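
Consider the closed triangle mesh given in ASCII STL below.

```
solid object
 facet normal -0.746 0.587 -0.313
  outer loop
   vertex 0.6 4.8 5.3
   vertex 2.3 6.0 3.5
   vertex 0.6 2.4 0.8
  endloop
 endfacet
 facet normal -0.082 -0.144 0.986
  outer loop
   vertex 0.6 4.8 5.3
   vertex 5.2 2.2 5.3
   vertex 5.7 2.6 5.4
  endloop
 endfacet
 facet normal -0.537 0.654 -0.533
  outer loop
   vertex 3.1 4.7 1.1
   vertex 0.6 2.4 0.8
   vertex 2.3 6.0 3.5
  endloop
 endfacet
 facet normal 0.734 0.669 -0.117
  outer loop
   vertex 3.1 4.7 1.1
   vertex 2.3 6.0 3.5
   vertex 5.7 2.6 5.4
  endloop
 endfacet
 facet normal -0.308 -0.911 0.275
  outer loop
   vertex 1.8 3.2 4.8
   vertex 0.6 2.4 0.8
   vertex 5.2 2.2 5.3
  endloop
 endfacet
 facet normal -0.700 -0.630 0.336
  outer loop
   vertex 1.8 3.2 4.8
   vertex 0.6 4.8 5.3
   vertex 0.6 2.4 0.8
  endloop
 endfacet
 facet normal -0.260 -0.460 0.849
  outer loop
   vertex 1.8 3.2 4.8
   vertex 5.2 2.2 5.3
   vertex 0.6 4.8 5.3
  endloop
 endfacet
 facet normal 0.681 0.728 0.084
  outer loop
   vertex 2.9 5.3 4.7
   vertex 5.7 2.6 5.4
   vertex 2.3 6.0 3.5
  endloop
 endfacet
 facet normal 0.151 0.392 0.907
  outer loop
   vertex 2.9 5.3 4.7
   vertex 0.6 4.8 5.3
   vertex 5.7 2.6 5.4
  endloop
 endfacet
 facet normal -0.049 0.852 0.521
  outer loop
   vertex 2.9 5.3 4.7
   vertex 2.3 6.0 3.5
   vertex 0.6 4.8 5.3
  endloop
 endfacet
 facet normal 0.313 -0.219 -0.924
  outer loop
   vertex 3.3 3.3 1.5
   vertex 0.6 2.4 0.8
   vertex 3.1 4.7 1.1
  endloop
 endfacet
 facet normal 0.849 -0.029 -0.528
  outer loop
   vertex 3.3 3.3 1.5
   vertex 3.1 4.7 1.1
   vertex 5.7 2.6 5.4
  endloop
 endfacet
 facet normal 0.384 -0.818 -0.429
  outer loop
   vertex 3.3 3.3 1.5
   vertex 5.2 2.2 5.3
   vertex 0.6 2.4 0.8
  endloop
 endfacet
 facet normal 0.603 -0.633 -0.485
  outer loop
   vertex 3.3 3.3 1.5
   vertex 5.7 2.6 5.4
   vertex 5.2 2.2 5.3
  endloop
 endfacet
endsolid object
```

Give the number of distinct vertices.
9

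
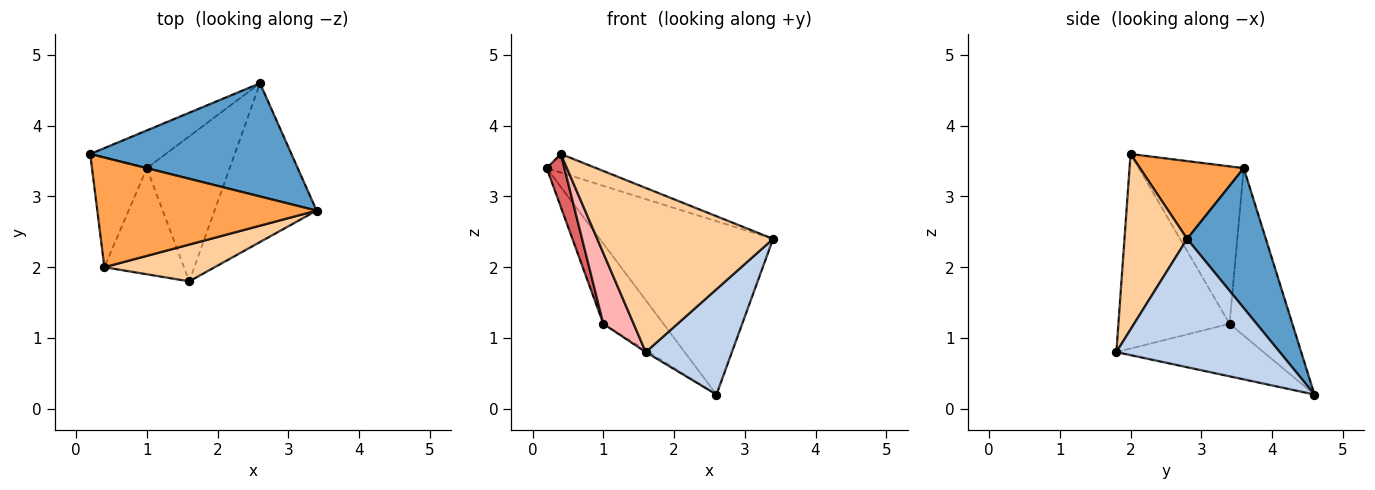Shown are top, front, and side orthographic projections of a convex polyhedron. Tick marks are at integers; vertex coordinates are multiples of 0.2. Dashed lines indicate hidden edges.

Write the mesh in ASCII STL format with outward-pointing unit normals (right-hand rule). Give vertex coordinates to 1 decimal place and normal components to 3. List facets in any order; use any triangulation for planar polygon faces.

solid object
 facet normal 0.355 0.783 0.511
  outer loop
   vertex 2.6 4.6 0.2
   vertex 0.2 3.6 3.4
   vertex 3.4 2.8 2.4
  endloop
 endfacet
 facet normal 0.723 -0.382 -0.575
  outer loop
   vertex 1.6 1.8 0.8
   vertex 2.6 4.6 0.2
   vertex 3.4 2.8 2.4
  endloop
 endfacet
 facet normal 0.330 0.158 0.931
  outer loop
   vertex 0.4 2.0 3.6
   vertex 3.4 2.8 2.4
   vertex 0.2 3.6 3.4
  endloop
 endfacet
 facet normal 0.328 -0.922 0.207
  outer loop
   vertex 0.4 2.0 3.6
   vertex 1.6 1.8 0.8
   vertex 3.4 2.8 2.4
  endloop
 endfacet
 facet normal -0.687 0.658 -0.310
  outer loop
   vertex 1.0 3.4 1.2
   vertex 0.2 3.6 3.4
   vertex 2.6 4.6 0.2
  endloop
 endfacet
 facet normal -0.536 0.010 -0.844
  outer loop
   vertex 1.0 3.4 1.2
   vertex 2.6 4.6 0.2
   vertex 1.6 1.8 0.8
  endloop
 endfacet
 facet normal -0.933 -0.157 -0.325
  outer loop
   vertex 1.0 3.4 1.2
   vertex 0.4 2.0 3.6
   vertex 0.2 3.6 3.4
  endloop
 endfacet
 facet normal -0.897 -0.245 -0.367
  outer loop
   vertex 1.0 3.4 1.2
   vertex 1.6 1.8 0.8
   vertex 0.4 2.0 3.6
  endloop
 endfacet
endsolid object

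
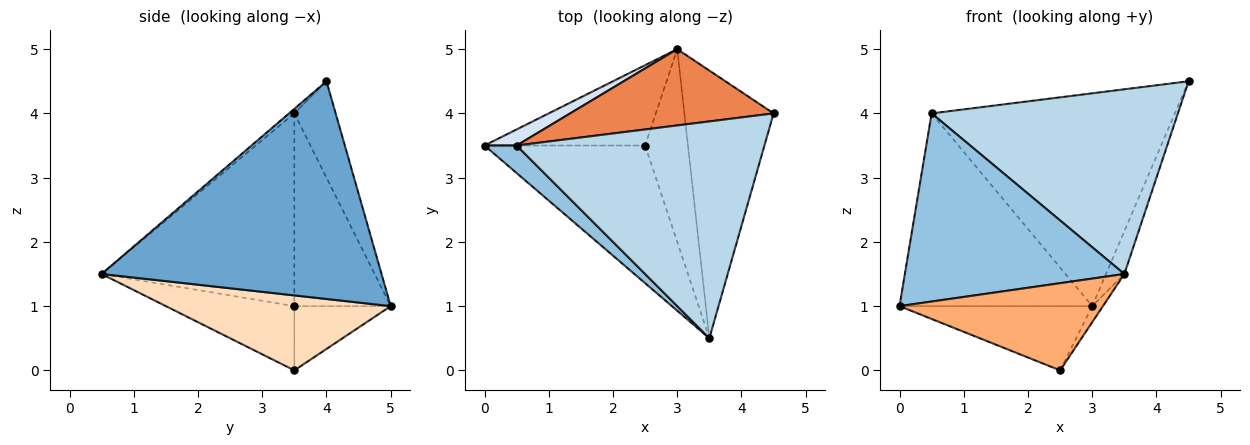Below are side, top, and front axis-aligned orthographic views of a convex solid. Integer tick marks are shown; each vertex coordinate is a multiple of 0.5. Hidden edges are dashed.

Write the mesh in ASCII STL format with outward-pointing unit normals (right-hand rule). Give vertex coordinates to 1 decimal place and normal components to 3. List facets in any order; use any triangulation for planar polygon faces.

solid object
 facet normal 0.924 0.061 -0.379
  outer loop
   vertex 3.0 5.0 1.0
   vertex 4.5 4.0 4.5
   vertex 3.5 0.5 1.5
  endloop
 endfacet
 facet normal -0.656 -0.747 0.109
  outer loop
   vertex 0.5 3.5 4.0
   vertex 0.0 3.5 1.0
   vertex 3.5 0.5 1.5
  endloop
 endfacet
 facet normal -0.014 -0.648 0.761
  outer loop
   vertex 0.5 3.5 4.0
   vertex 3.5 0.5 1.5
   vertex 4.5 4.0 4.5
  endloop
 endfacet
 facet normal -0.446 0.892 0.074
  outer loop
   vertex 0.5 3.5 4.0
   vertex 3.0 5.0 1.0
   vertex 0.0 3.5 1.0
  endloop
 endfacet
 facet normal -0.158 0.930 0.333
  outer loop
   vertex 0.5 3.5 4.0
   vertex 4.5 4.0 4.5
   vertex 3.0 5.0 1.0
  endloop
 endfacet
 facet normal -0.320 -0.507 -0.800
  outer loop
   vertex 2.5 3.5 0.0
   vertex 3.5 0.5 1.5
   vertex 0.0 3.5 1.0
  endloop
 endfacet
 facet normal -0.298 0.596 -0.745
  outer loop
   vertex 2.5 3.5 0.0
   vertex 0.0 3.5 1.0
   vertex 3.0 5.0 1.0
  endloop
 endfacet
 facet normal 0.868 0.041 -0.496
  outer loop
   vertex 2.5 3.5 0.0
   vertex 3.0 5.0 1.0
   vertex 3.5 0.5 1.5
  endloop
 endfacet
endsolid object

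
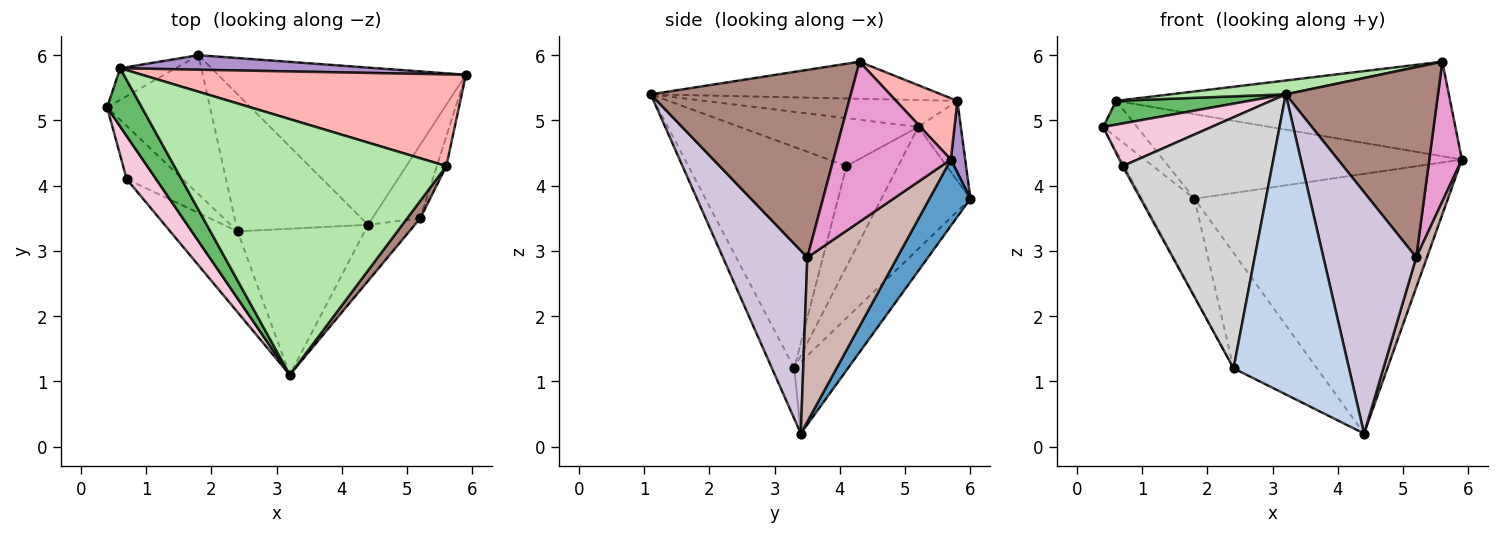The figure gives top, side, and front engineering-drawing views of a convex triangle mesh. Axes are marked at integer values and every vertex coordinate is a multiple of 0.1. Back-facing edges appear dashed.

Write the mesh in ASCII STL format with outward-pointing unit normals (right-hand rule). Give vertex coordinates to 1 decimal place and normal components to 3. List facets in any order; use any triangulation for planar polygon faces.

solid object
 facet normal 0.137 0.847 -0.513
  outer loop
   vertex 1.8 6.0 3.8
   vertex 5.9 5.7 4.4
   vertex 4.4 3.4 0.2
  endloop
 endfacet
 facet normal -0.171 -0.886 -0.431
  outer loop
   vertex 2.4 3.3 1.2
   vertex 4.4 3.4 0.2
   vertex 3.2 1.1 5.4
  endloop
 endfacet
 facet normal -0.697 0.411 -0.588
  outer loop
   vertex 2.4 3.3 1.2
   vertex 0.4 5.2 4.9
   vertex 1.8 6.0 3.8
  endloop
 endfacet
 facet normal -0.383 0.595 -0.706
  outer loop
   vertex 2.4 3.3 1.2
   vertex 1.8 6.0 3.8
   vertex 4.4 3.4 0.2
  endloop
 endfacet
 facet normal -0.584 -0.307 0.752
  outer loop
   vertex 0.6 5.8 5.3
   vertex 0.4 5.2 4.9
   vertex 3.2 1.1 5.4
  endloop
 endfacet
 facet normal -0.135 -0.054 0.989
  outer loop
   vertex 0.6 5.8 5.3
   vertex 3.2 1.1 5.4
   vertex 5.6 4.3 5.9
  endloop
 endfacet
 facet normal -0.688 0.547 -0.477
  outer loop
   vertex 0.6 5.8 5.3
   vertex 1.8 6.0 3.8
   vertex 0.4 5.2 4.9
  endloop
 endfacet
 facet normal 0.131 0.712 0.690
  outer loop
   vertex 0.6 5.8 5.3
   vertex 5.6 4.3 5.9
   vertex 5.9 5.7 4.4
  endloop
 endfacet
 facet normal 0.047 0.984 0.169
  outer loop
   vertex 0.6 5.8 5.3
   vertex 5.9 5.7 4.4
   vertex 1.8 6.0 3.8
  endloop
 endfacet
 facet normal 0.663 -0.729 -0.169
  outer loop
   vertex 5.2 3.5 2.9
   vertex 3.2 1.1 5.4
   vertex 4.4 3.4 0.2
  endloop
 endfacet
 facet normal 0.795 -0.605 0.055
  outer loop
   vertex 5.2 3.5 2.9
   vertex 5.6 4.3 5.9
   vertex 3.2 1.1 5.4
  endloop
 endfacet
 facet normal 0.954 -0.114 -0.278
  outer loop
   vertex 5.2 3.5 2.9
   vertex 4.4 3.4 0.2
   vertex 5.9 5.7 4.4
  endloop
 endfacet
 facet normal 0.962 -0.267 -0.057
  outer loop
   vertex 5.2 3.5 2.9
   vertex 5.9 5.7 4.4
   vertex 5.6 4.3 5.9
  endloop
 endfacet
 facet normal -0.756 -0.460 0.465
  outer loop
   vertex 0.7 4.1 4.3
   vertex 3.2 1.1 5.4
   vertex 0.4 5.2 4.9
  endloop
 endfacet
 facet normal -0.874 0.027 -0.486
  outer loop
   vertex 0.7 4.1 4.3
   vertex 0.4 5.2 4.9
   vertex 2.4 3.3 1.2
  endloop
 endfacet
 facet normal -0.710 -0.671 -0.216
  outer loop
   vertex 0.7 4.1 4.3
   vertex 2.4 3.3 1.2
   vertex 3.2 1.1 5.4
  endloop
 endfacet
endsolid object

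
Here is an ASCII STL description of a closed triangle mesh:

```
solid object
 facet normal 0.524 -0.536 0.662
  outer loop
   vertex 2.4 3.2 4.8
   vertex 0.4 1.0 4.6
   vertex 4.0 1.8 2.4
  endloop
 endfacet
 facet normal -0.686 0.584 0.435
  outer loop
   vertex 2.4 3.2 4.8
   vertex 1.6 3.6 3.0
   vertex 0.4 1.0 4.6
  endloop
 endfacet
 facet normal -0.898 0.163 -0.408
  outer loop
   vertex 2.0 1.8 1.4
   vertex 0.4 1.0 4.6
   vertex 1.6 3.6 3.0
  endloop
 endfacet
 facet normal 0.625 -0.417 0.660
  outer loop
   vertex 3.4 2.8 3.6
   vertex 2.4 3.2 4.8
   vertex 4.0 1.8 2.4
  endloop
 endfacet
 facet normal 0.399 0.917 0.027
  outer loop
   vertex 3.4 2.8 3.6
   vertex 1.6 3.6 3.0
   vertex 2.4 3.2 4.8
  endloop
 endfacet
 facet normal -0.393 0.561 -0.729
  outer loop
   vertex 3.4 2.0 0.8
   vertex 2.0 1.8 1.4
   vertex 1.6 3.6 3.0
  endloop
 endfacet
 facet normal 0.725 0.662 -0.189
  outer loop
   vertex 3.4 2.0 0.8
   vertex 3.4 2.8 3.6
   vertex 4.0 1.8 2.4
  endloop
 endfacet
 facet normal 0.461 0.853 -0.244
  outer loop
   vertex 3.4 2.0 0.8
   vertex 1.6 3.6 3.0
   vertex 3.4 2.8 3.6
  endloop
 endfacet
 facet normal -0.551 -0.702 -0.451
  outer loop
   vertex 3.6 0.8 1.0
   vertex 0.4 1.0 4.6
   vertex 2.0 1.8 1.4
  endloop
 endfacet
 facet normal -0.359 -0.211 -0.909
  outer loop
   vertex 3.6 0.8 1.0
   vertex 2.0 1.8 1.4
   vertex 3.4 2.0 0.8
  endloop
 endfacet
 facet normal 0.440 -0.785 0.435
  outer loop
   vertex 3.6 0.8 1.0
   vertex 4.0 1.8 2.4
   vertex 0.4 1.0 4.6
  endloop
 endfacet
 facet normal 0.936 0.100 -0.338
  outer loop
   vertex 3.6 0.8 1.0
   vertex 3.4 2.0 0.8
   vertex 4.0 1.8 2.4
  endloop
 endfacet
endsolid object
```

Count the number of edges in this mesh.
18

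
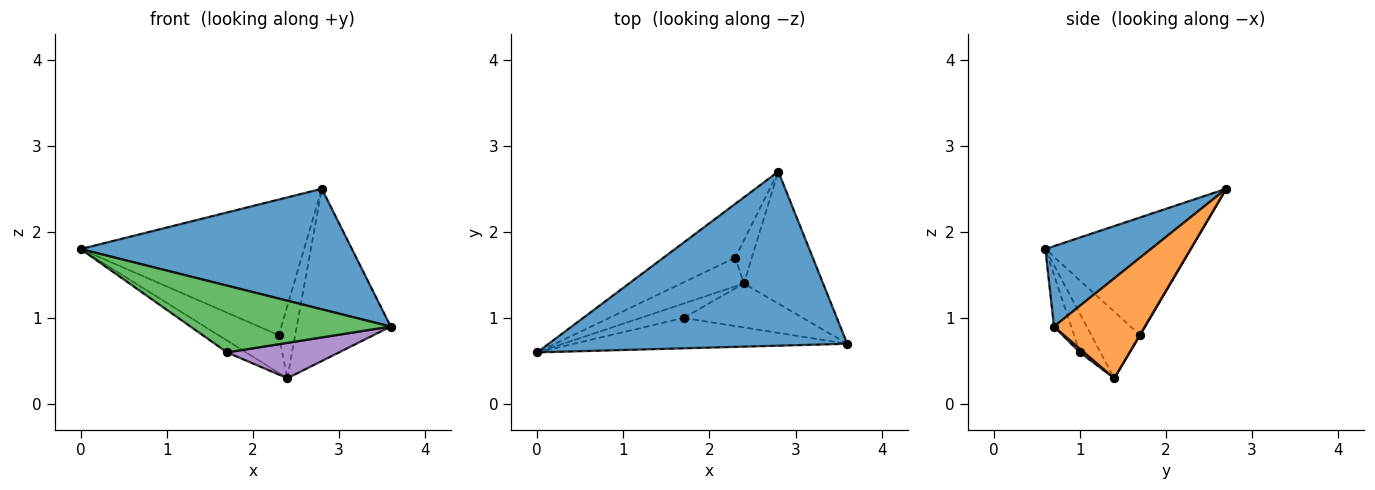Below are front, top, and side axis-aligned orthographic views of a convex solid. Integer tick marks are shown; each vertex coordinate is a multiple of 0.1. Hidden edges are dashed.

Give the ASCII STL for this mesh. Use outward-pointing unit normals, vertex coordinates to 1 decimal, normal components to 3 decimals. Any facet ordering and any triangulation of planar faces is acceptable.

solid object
 facet normal 0.216 -0.556 0.803
  outer loop
   vertex 2.8 2.7 2.5
   vertex 0.0 0.6 1.8
   vertex 3.6 0.7 0.9
  endloop
 endfacet
 facet normal 0.609 0.630 -0.483
  outer loop
   vertex 2.4 1.4 0.3
   vertex 2.8 2.7 2.5
   vertex 3.6 0.7 0.9
  endloop
 endfacet
 facet normal -0.078 -0.907 -0.413
  outer loop
   vertex 1.7 1.0 0.6
   vertex 3.6 0.7 0.9
   vertex 0.0 0.6 1.8
  endloop
 endfacet
 facet normal -0.570 0.523 -0.634
  outer loop
   vertex 1.7 1.0 0.6
   vertex 0.0 0.6 1.8
   vertex 2.4 1.4 0.3
  endloop
 endfacet
 facet normal 0.024 -0.626 -0.779
  outer loop
   vertex 1.7 1.0 0.6
   vertex 2.4 1.4 0.3
   vertex 3.6 0.7 0.9
  endloop
 endfacet
 facet normal -0.518 0.795 -0.316
  outer loop
   vertex 2.3 1.7 0.8
   vertex 0.0 0.6 1.8
   vertex 2.8 2.7 2.5
  endloop
 endfacet
 facet normal -0.541 0.669 -0.510
  outer loop
   vertex 2.3 1.7 0.8
   vertex 2.4 1.4 0.3
   vertex 0.0 0.6 1.8
  endloop
 endfacet
 facet normal 0.020 0.859 -0.511
  outer loop
   vertex 2.3 1.7 0.8
   vertex 2.8 2.7 2.5
   vertex 2.4 1.4 0.3
  endloop
 endfacet
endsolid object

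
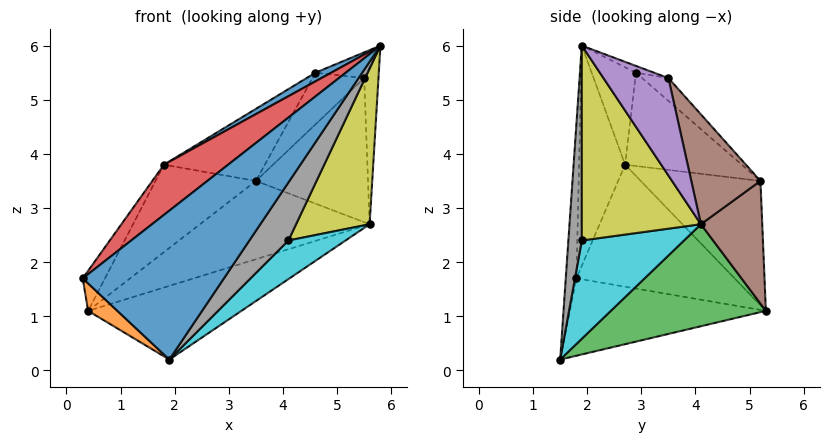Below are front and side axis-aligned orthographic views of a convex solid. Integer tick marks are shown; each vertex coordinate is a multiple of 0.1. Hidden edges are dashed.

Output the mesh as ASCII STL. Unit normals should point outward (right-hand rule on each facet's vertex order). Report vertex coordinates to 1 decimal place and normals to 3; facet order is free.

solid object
 facet normal -0.075 -0.990 0.118
  outer loop
   vertex 1.9 1.5 0.2
   vertex 5.8 1.9 6.0
   vertex 0.3 1.8 1.7
  endloop
 endfacet
 facet normal -0.691 -0.103 -0.716
  outer loop
   vertex 1.9 1.5 0.2
   vertex 0.3 1.8 1.7
   vertex 0.4 5.3 1.1
  endloop
 endfacet
 facet normal 0.348 0.344 -0.872
  outer loop
   vertex 5.6 4.1 2.7
   vertex 1.9 1.5 0.2
   vertex 0.4 5.3 1.1
  endloop
 endfacet
 facet normal -0.463 -0.645 0.607
  outer loop
   vertex 1.8 2.7 3.8
   vertex 0.3 1.8 1.7
   vertex 5.8 1.9 6.0
  endloop
 endfacet
 facet normal -0.831 0.117 0.544
  outer loop
   vertex 1.8 2.7 3.8
   vertex 0.4 5.3 1.1
   vertex 0.3 1.8 1.7
  endloop
 endfacet
 facet normal 0.316 0.873 -0.372
  outer loop
   vertex 3.5 5.2 3.5
   vertex 5.6 4.1 2.7
   vertex 0.4 5.3 1.1
  endloop
 endfacet
 facet normal -0.537 0.451 0.713
  outer loop
   vertex 3.5 5.2 3.5
   vertex 0.4 5.3 1.1
   vertex 1.8 2.7 3.8
  endloop
 endfacet
 facet normal 0.322 -0.934 -0.152
  outer loop
   vertex 4.1 1.9 2.4
   vertex 5.8 1.9 6.0
   vertex 1.9 1.5 0.2
  endloop
 endfacet
 facet normal 0.790 -0.487 -0.373
  outer loop
   vertex 4.1 1.9 2.4
   vertex 5.6 4.1 2.7
   vertex 5.8 1.9 6.0
  endloop
 endfacet
 facet normal 0.687 -0.384 -0.617
  outer loop
   vertex 4.1 1.9 2.4
   vertex 1.9 1.5 0.2
   vertex 5.6 4.1 2.7
  endloop
 endfacet
 facet normal -0.501 -0.178 0.847
  outer loop
   vertex 4.6 2.9 5.5
   vertex 1.8 2.7 3.8
   vertex 5.8 1.9 6.0
  endloop
 endfacet
 facet normal -0.492 0.426 0.760
  outer loop
   vertex 4.6 2.9 5.5
   vertex 3.5 5.2 3.5
   vertex 1.8 2.7 3.8
  endloop
 endfacet
 facet normal -0.116 0.330 0.937
  outer loop
   vertex 5.5 3.5 5.4
   vertex 4.6 2.9 5.5
   vertex 5.8 1.9 6.0
  endloop
 endfacet
 facet normal -0.280 0.550 0.787
  outer loop
   vertex 5.5 3.5 5.4
   vertex 3.5 5.2 3.5
   vertex 4.6 2.9 5.5
  endloop
 endfacet
 facet normal 0.973 0.214 0.084
  outer loop
   vertex 5.5 3.5 5.4
   vertex 5.8 1.9 6.0
   vertex 5.6 4.1 2.7
  endloop
 endfacet
 facet normal 0.514 0.833 0.204
  outer loop
   vertex 5.5 3.5 5.4
   vertex 5.6 4.1 2.7
   vertex 3.5 5.2 3.5
  endloop
 endfacet
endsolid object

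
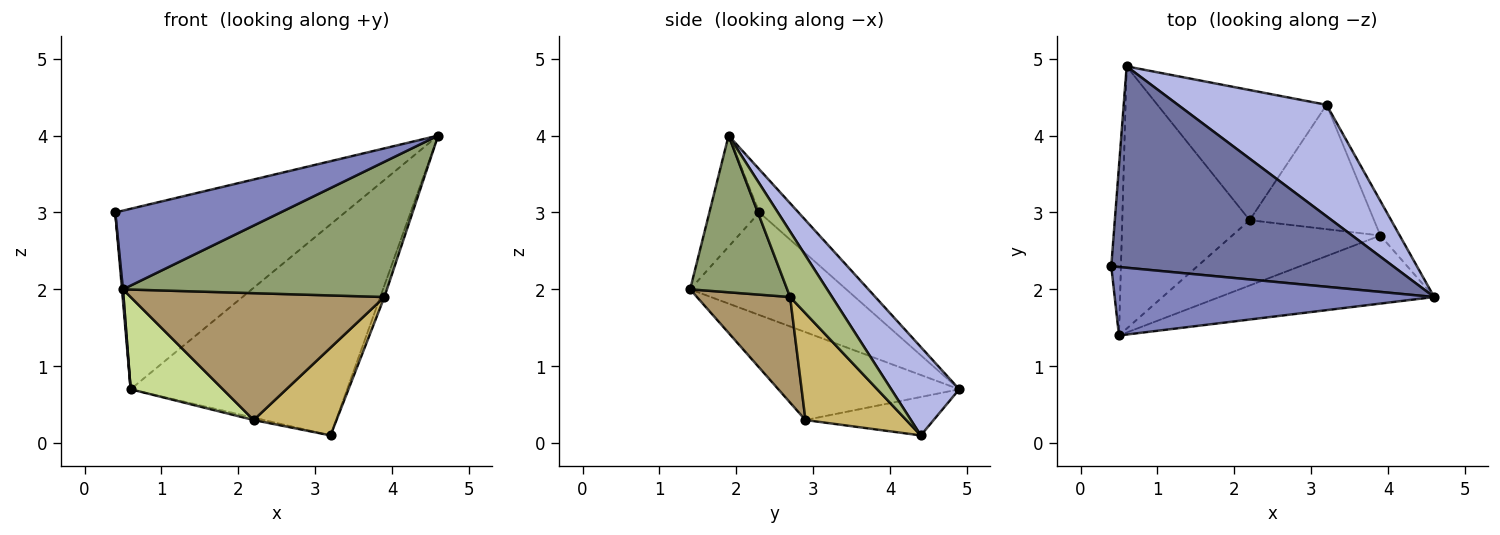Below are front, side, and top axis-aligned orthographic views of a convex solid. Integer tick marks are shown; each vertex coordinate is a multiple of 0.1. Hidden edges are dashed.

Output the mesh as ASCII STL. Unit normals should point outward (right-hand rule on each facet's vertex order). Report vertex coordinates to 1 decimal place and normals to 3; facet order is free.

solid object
 facet normal -0.113 0.663 0.740
  outer loop
   vertex 0.6 4.9 0.7
   vertex 0.4 2.3 3.0
   vertex 4.6 1.9 4.0
  endloop
 endfacet
 facet normal -0.222 -0.736 0.640
  outer loop
   vertex 0.5 1.4 2.0
   vertex 4.6 1.9 4.0
   vertex 0.4 2.3 3.0
  endloop
 endfacet
 facet normal -0.996 -0.006 -0.094
  outer loop
   vertex 0.5 1.4 2.0
   vertex 0.4 2.3 3.0
   vertex 0.6 4.9 0.7
  endloop
 endfacet
 facet normal 0.268 0.852 0.450
  outer loop
   vertex 3.2 4.4 0.1
   vertex 0.6 4.9 0.7
   vertex 4.6 1.9 4.0
  endloop
 endfacet
 facet normal 0.312 -0.849 -0.427
  outer loop
   vertex 3.9 2.7 1.9
   vertex 4.6 1.9 4.0
   vertex 0.5 1.4 2.0
  endloop
 endfacet
 facet normal 0.955 0.094 -0.282
  outer loop
   vertex 3.9 2.7 1.9
   vertex 3.2 4.4 0.1
   vertex 4.6 1.9 4.0
  endloop
 endfacet
 facet normal -0.545 -0.278 -0.791
  outer loop
   vertex 2.2 2.9 0.3
   vertex 0.5 1.4 2.0
   vertex 0.6 4.9 0.7
  endloop
 endfacet
 facet normal -0.222 0.018 -0.975
  outer loop
   vertex 2.2 2.9 0.3
   vertex 0.6 4.9 0.7
   vertex 3.2 4.4 0.1
  endloop
 endfacet
 facet normal 0.310 -0.845 -0.435
  outer loop
   vertex 2.2 2.9 0.3
   vertex 3.9 2.7 1.9
   vertex 0.5 1.4 2.0
  endloop
 endfacet
 facet normal 0.574 -0.472 -0.669
  outer loop
   vertex 2.2 2.9 0.3
   vertex 3.2 4.4 0.1
   vertex 3.9 2.7 1.9
  endloop
 endfacet
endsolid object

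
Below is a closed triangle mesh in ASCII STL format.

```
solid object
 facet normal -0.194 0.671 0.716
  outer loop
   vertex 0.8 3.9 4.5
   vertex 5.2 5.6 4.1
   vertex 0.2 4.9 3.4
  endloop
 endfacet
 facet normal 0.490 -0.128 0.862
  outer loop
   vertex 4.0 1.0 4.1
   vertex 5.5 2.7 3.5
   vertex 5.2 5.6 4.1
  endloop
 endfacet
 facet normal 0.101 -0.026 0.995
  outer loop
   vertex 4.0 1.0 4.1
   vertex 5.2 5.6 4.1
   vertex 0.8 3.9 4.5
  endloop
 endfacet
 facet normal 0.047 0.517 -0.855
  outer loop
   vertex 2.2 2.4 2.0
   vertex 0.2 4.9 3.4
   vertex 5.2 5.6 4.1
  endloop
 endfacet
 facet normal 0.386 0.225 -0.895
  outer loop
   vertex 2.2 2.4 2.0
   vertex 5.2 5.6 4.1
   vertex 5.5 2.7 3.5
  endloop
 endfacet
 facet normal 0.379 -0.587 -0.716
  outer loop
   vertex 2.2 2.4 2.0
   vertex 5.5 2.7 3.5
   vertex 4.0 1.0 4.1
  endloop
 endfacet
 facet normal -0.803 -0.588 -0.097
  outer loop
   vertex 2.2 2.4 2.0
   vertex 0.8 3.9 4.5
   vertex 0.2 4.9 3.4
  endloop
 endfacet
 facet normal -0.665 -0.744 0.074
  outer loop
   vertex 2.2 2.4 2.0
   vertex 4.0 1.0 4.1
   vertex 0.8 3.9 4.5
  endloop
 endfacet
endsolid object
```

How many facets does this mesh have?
8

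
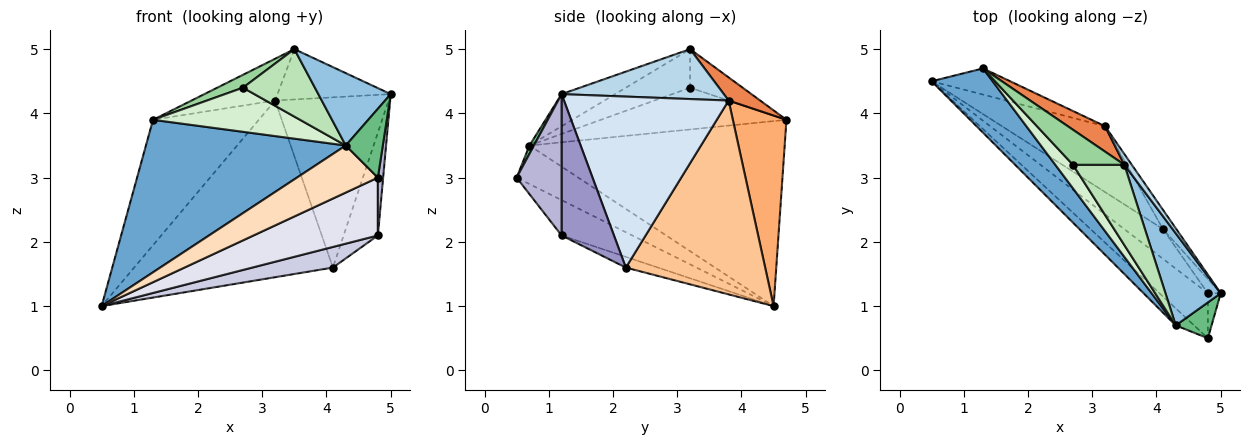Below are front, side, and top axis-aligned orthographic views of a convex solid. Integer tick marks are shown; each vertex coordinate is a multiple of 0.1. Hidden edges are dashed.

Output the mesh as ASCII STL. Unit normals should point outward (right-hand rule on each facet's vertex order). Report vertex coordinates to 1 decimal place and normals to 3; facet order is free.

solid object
 facet normal -0.762 -0.597 0.251
  outer loop
   vertex 4.3 0.7 3.5
   vertex 1.3 4.7 3.9
   vertex 0.5 4.5 1.0
  endloop
 endfacet
 facet normal -0.416 -0.562 0.715
  outer loop
   vertex 4.3 0.7 3.5
   vertex 5.0 1.2 4.3
   vertex 3.5 3.2 5.0
  endloop
 endfacet
 facet normal 0.814 0.568 0.121
  outer loop
   vertex 3.2 3.8 4.2
   vertex 3.5 3.2 5.0
   vertex 5.0 1.2 4.3
  endloop
 endfacet
 facet normal 0.822 0.566 -0.064
  outer loop
   vertex 3.2 3.8 4.2
   vertex 5.0 1.2 4.3
   vertex 4.1 2.2 1.6
  endloop
 endfacet
 facet normal 0.307 0.813 0.495
  outer loop
   vertex 3.2 3.8 4.2
   vertex 1.3 4.7 3.9
   vertex 3.5 3.2 5.0
  endloop
 endfacet
 facet normal 0.444 0.877 -0.183
  outer loop
   vertex 3.2 3.8 4.2
   vertex 0.5 4.5 1.0
   vertex 1.3 4.7 3.9
  endloop
 endfacet
 facet normal 0.549 0.783 -0.292
  outer loop
   vertex 3.2 3.8 4.2
   vertex 4.1 2.2 1.6
   vertex 0.5 4.5 1.0
  endloop
 endfacet
 facet normal -0.582 -0.764 -0.277
  outer loop
   vertex 4.8 0.5 3.0
   vertex 4.3 0.7 3.5
   vertex 0.5 4.5 1.0
  endloop
 endfacet
 facet normal 0.106 -0.882 0.459
  outer loop
   vertex 4.8 0.5 3.0
   vertex 5.0 1.2 4.3
   vertex 4.3 0.7 3.5
  endloop
 endfacet
 facet normal -0.576 -0.281 0.768
  outer loop
   vertex 2.7 3.2 4.4
   vertex 3.5 3.2 5.0
   vertex 1.3 4.7 3.9
  endloop
 endfacet
 facet normal -0.498 -0.558 0.664
  outer loop
   vertex 2.7 3.2 4.4
   vertex 4.3 0.7 3.5
   vertex 3.5 3.2 5.0
  endloop
 endfacet
 facet normal -0.744 -0.589 0.315
  outer loop
   vertex 2.7 3.2 4.4
   vertex 1.3 4.7 3.9
   vertex 4.3 0.7 3.5
  endloop
 endfacet
 facet normal 0.834 0.546 -0.076
  outer loop
   vertex 4.8 1.2 2.1
   vertex 4.1 2.2 1.6
   vertex 5.0 1.2 4.3
  endloop
 endfacet
 facet normal 0.989 -0.116 -0.090
  outer loop
   vertex 4.8 1.2 2.1
   vertex 5.0 1.2 4.3
   vertex 4.8 0.5 3.0
  endloop
 endfacet
 facet normal -0.221 -0.556 -0.801
  outer loop
   vertex 4.8 1.2 2.1
   vertex 0.5 4.5 1.0
   vertex 4.1 2.2 1.6
  endloop
 endfacet
 facet normal -0.409 -0.720 -0.560
  outer loop
   vertex 4.8 1.2 2.1
   vertex 4.8 0.5 3.0
   vertex 0.5 4.5 1.0
  endloop
 endfacet
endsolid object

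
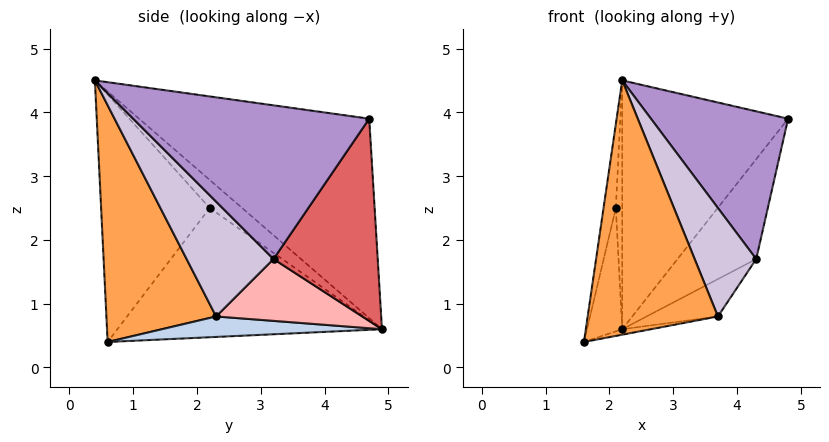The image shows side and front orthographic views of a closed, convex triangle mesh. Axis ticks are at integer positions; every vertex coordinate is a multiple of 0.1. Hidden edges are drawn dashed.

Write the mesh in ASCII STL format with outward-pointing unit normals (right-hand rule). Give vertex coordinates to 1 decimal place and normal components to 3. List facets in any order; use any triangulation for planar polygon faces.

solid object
 facet normal -0.673 0.485 0.559
  outer loop
   vertex 2.2 0.4 4.5
   vertex 4.8 4.7 3.9
   vertex 2.2 4.9 0.6
  endloop
 endfacet
 facet normal 0.170 0.022 -0.985
  outer loop
   vertex 3.7 2.3 0.8
   vertex 1.6 0.6 0.4
   vertex 2.2 4.9 0.6
  endloop
 endfacet
 facet normal 0.639 -0.758 -0.130
  outer loop
   vertex 3.7 2.3 0.8
   vertex 2.2 0.4 4.5
   vertex 1.6 0.6 0.4
  endloop
 endfacet
 facet normal -0.982 0.131 0.134
  outer loop
   vertex 2.1 2.2 2.5
   vertex 2.2 4.9 0.6
   vertex 1.6 0.6 0.4
  endloop
 endfacet
 facet normal -0.983 0.111 0.149
  outer loop
   vertex 2.1 2.2 2.5
   vertex 1.6 0.6 0.4
   vertex 2.2 0.4 4.5
  endloop
 endfacet
 facet normal -0.958 0.189 0.218
  outer loop
   vertex 2.1 2.2 2.5
   vertex 2.2 0.4 4.5
   vertex 2.2 4.9 0.6
  endloop
 endfacet
 facet normal 0.687 0.518 -0.510
  outer loop
   vertex 4.3 3.2 1.7
   vertex 2.2 4.9 0.6
   vertex 4.8 4.7 3.9
  endloop
 endfacet
 facet normal 0.624 0.304 -0.720
  outer loop
   vertex 4.3 3.2 1.7
   vertex 3.7 2.3 0.8
   vertex 2.2 4.9 0.6
  endloop
 endfacet
 facet normal 0.856 -0.497 0.145
  outer loop
   vertex 4.3 3.2 1.7
   vertex 4.8 4.7 3.9
   vertex 2.2 0.4 4.5
  endloop
 endfacet
 facet normal 0.816 -0.578 0.034
  outer loop
   vertex 4.3 3.2 1.7
   vertex 2.2 0.4 4.5
   vertex 3.7 2.3 0.8
  endloop
 endfacet
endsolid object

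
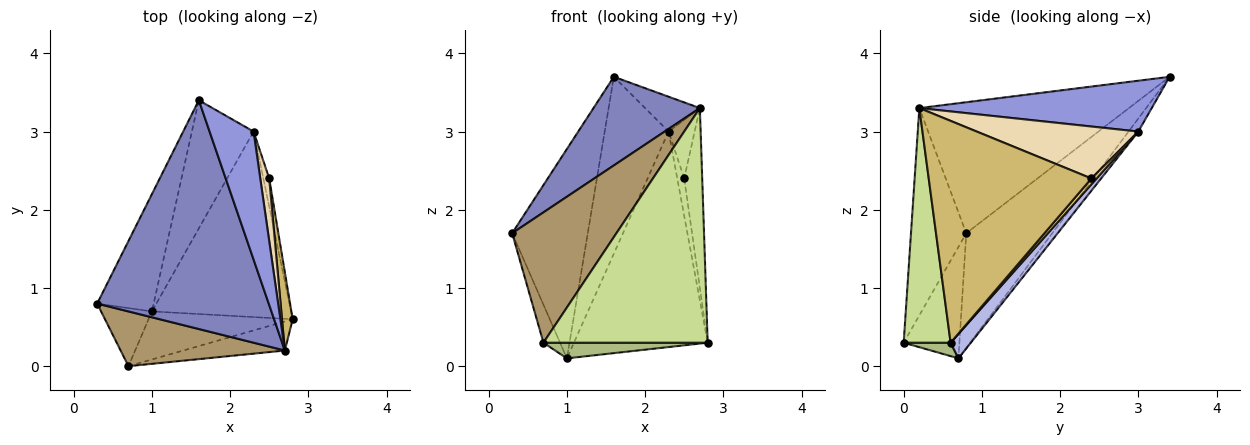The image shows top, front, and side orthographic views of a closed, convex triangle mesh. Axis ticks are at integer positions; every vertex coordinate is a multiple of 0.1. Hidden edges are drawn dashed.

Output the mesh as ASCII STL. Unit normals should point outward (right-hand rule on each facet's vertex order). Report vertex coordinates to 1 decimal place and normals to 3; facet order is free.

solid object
 facet normal -0.705 0.619 -0.347
  outer loop
   vertex 1.0 0.7 0.1
   vertex 0.3 0.8 1.7
   vertex 1.6 3.4 3.7
  endloop
 endfacet
 facet normal -0.580 -0.294 0.760
  outer loop
   vertex 2.7 0.2 3.3
   vertex 1.6 3.4 3.7
   vertex 0.3 0.8 1.7
  endloop
 endfacet
 facet normal 0.744 0.175 0.644
  outer loop
   vertex 2.3 3.0 3.0
   vertex 1.6 3.4 3.7
   vertex 2.7 0.2 3.3
  endloop
 endfacet
 facet normal 0.114 0.753 -0.648
  outer loop
   vertex 2.3 3.0 3.0
   vertex 2.8 0.6 0.3
   vertex 1.0 0.7 0.1
  endloop
 endfacet
 facet normal -0.123 0.804 -0.582
  outer loop
   vertex 2.3 3.0 3.0
   vertex 1.0 0.7 0.1
   vertex 1.6 3.4 3.7
  endloop
 endfacet
 facet normal 0.088 -0.308 -0.947
  outer loop
   vertex 0.7 0.0 0.3
   vertex 1.0 0.7 0.1
   vertex 2.8 0.6 0.3
  endloop
 endfacet
 facet normal 0.273 -0.955 -0.118
  outer loop
   vertex 0.7 0.0 0.3
   vertex 2.8 0.6 0.3
   vertex 2.7 0.2 3.3
  endloop
 endfacet
 facet normal -0.878 0.262 -0.401
  outer loop
   vertex 0.7 0.0 0.3
   vertex 0.3 0.8 1.7
   vertex 1.0 0.7 0.1
  endloop
 endfacet
 facet normal -0.439 -0.828 0.348
  outer loop
   vertex 0.7 0.0 0.3
   vertex 2.7 0.2 3.3
   vertex 0.3 0.8 1.7
  endloop
 endfacet
 facet normal 0.993 0.110 0.048
  outer loop
   vertex 2.5 2.4 2.4
   vertex 2.7 0.2 3.3
   vertex 2.8 0.6 0.3
  endloop
 endfacet
 facet normal 0.514 0.686 -0.514
  outer loop
   vertex 2.5 2.4 2.4
   vertex 2.8 0.6 0.3
   vertex 2.3 3.0 3.0
  endloop
 endfacet
 facet normal 0.973 0.157 0.167
  outer loop
   vertex 2.5 2.4 2.4
   vertex 2.3 3.0 3.0
   vertex 2.7 0.2 3.3
  endloop
 endfacet
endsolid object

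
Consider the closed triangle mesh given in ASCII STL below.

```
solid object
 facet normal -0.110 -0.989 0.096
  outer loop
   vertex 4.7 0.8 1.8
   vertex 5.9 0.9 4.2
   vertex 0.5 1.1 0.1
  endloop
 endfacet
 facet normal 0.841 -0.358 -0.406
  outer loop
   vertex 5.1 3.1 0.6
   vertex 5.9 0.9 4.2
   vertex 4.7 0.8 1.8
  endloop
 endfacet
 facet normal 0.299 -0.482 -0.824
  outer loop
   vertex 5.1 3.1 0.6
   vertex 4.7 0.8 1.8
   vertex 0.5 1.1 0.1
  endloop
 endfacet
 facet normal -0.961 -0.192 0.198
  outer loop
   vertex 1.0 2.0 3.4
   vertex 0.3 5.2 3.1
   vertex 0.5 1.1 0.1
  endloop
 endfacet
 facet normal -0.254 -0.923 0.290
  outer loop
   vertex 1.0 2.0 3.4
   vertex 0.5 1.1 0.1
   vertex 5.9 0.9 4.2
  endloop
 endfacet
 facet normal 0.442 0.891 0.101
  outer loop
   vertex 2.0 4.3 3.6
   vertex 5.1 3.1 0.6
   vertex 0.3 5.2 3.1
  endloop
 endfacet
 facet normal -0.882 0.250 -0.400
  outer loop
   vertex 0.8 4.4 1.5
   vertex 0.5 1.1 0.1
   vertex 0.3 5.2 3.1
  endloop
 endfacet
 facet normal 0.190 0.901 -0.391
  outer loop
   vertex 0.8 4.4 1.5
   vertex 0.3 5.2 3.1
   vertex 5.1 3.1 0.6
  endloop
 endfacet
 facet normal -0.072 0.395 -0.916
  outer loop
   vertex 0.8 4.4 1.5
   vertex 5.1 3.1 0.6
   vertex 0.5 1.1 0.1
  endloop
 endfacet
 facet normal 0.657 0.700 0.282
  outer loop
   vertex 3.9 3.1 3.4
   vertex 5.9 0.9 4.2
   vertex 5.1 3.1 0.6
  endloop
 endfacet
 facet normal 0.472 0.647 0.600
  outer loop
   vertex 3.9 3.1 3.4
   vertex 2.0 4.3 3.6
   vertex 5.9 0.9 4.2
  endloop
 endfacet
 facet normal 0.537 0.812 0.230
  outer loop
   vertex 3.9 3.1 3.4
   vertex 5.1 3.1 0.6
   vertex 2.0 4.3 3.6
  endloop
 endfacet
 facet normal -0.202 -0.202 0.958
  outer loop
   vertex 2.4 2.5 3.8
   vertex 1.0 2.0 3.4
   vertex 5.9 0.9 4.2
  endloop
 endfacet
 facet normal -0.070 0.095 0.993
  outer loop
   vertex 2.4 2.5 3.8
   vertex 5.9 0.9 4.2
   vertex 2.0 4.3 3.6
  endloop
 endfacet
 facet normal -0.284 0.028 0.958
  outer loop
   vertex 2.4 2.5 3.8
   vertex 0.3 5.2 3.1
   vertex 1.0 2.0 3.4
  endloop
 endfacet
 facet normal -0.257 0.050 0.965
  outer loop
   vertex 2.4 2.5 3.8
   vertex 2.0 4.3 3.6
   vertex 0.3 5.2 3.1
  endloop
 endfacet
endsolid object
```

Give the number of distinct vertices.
10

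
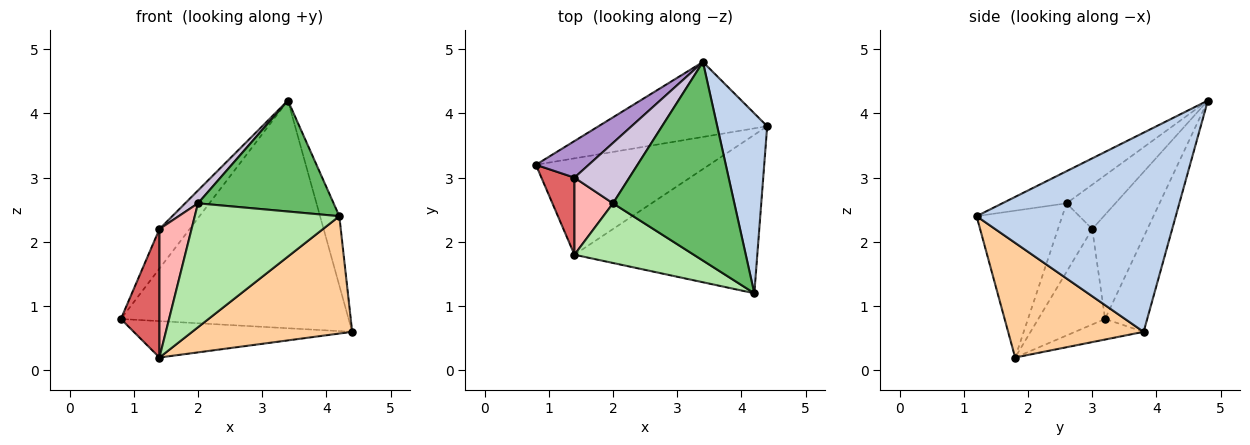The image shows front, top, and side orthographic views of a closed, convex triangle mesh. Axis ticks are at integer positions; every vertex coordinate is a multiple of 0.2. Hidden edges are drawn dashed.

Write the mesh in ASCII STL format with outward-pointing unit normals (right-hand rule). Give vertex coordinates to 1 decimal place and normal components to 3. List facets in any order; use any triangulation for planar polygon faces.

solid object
 facet normal -0.173 0.936 -0.308
  outer loop
   vertex 3.4 4.8 4.2
   vertex 4.4 3.8 0.6
   vertex 0.8 3.2 0.8
  endloop
 endfacet
 facet normal 0.966 0.093 0.242
  outer loop
   vertex 3.4 4.8 4.2
   vertex 4.2 1.2 2.4
   vertex 4.4 3.8 0.6
  endloop
 endfacet
 facet normal -0.110 0.351 -0.930
  outer loop
   vertex 1.4 1.8 0.2
   vertex 0.8 3.2 0.8
   vertex 4.4 3.8 0.6
  endloop
 endfacet
 facet normal 0.450 -0.531 -0.718
  outer loop
   vertex 1.4 1.8 0.2
   vertex 4.4 3.8 0.6
   vertex 4.2 1.2 2.4
  endloop
 endfacet
 facet normal -0.225 -0.475 0.851
  outer loop
   vertex 2.0 2.6 2.6
   vertex 4.2 1.2 2.4
   vertex 3.4 4.8 4.2
  endloop
 endfacet
 facet normal -0.471 -0.795 0.383
  outer loop
   vertex 2.0 2.6 2.6
   vertex 1.4 1.8 0.2
   vertex 4.2 1.2 2.4
  endloop
 endfacet
 facet normal -0.830 -0.479 0.287
  outer loop
   vertex 1.4 3.0 2.2
   vertex 0.8 3.2 0.8
   vertex 1.4 1.8 0.2
  endloop
 endfacet
 facet normal -0.675 -0.633 0.380
  outer loop
   vertex 1.4 3.0 2.2
   vertex 1.4 1.8 0.2
   vertex 2.0 2.6 2.6
  endloop
 endfacet
 facet normal -0.801 0.439 0.406
  outer loop
   vertex 1.4 3.0 2.2
   vertex 3.4 4.8 4.2
   vertex 0.8 3.2 0.8
  endloop
 endfacet
 facet normal -0.620 -0.163 0.767
  outer loop
   vertex 1.4 3.0 2.2
   vertex 2.0 2.6 2.6
   vertex 3.4 4.8 4.2
  endloop
 endfacet
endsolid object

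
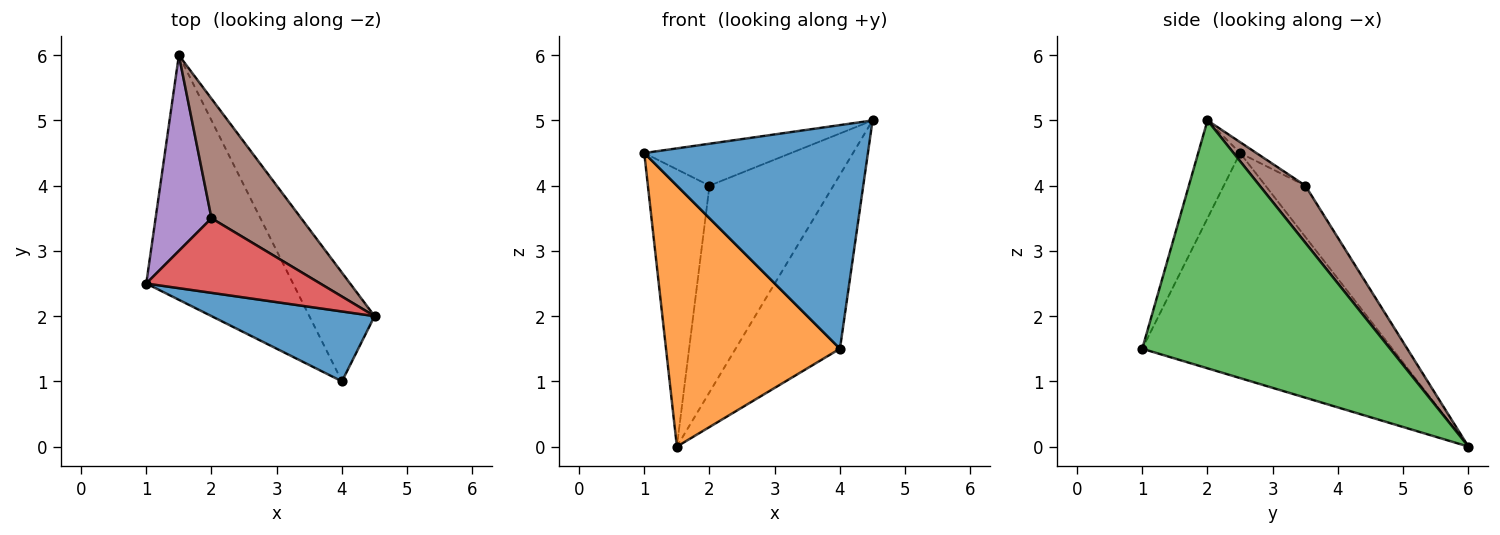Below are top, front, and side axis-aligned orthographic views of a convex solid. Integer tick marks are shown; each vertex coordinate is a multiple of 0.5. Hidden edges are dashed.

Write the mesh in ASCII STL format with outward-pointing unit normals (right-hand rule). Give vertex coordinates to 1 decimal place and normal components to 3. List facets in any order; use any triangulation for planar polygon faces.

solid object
 facet normal -0.176 -0.940 0.294
  outer loop
   vertex 4.0 1.0 1.5
   vertex 4.5 2.0 5.0
   vertex 1.0 2.5 4.5
  endloop
 endfacet
 facet normal -0.724 -0.503 -0.472
  outer loop
   vertex 4.0 1.0 1.5
   vertex 1.0 2.5 4.5
   vertex 1.5 6.0 0.0
  endloop
 endfacet
 facet normal 0.896 0.377 -0.236
  outer loop
   vertex 4.0 1.0 1.5
   vertex 1.5 6.0 0.0
   vertex 4.5 2.0 5.0
  endloop
 endfacet
 facet normal -0.054 0.490 0.870
  outer loop
   vertex 2.0 3.5 4.0
   vertex 1.0 2.5 4.5
   vertex 4.5 2.0 5.0
  endloop
 endfacet
 facet normal -0.467 0.722 0.510
  outer loop
   vertex 2.0 3.5 4.0
   vertex 1.5 6.0 0.0
   vertex 1.0 2.5 4.5
  endloop
 endfacet
 facet normal 0.304 0.825 0.477
  outer loop
   vertex 2.0 3.5 4.0
   vertex 4.5 2.0 5.0
   vertex 1.5 6.0 0.0
  endloop
 endfacet
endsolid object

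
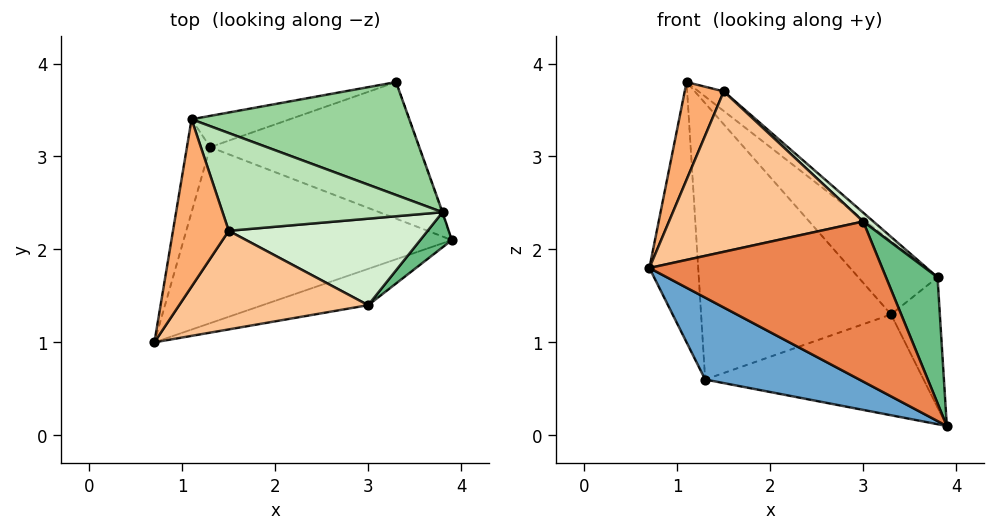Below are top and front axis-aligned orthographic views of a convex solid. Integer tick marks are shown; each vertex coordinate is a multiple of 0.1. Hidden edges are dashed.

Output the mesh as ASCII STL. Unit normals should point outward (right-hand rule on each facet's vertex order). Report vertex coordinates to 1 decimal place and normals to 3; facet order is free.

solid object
 facet normal -0.319 -0.400 -0.859
  outer loop
   vertex 1.3 3.1 0.6
   vertex 3.9 2.1 0.1
   vertex 0.7 1.0 1.8
  endloop
 endfacet
 facet normal 0.074 0.592 -0.802
  outer loop
   vertex 1.3 3.1 0.6
   vertex 3.3 3.8 1.3
   vertex 3.9 2.1 0.1
  endloop
 endfacet
 facet normal -0.970 0.230 -0.082
  outer loop
   vertex 1.3 3.1 0.6
   vertex 0.7 1.0 1.8
   vertex 1.1 3.4 3.8
  endloop
 endfacet
 facet normal -0.295 0.950 -0.107
  outer loop
   vertex 1.3 3.1 0.6
   vertex 1.1 3.4 3.8
   vertex 3.3 3.8 1.3
  endloop
 endfacet
 facet normal 0.213 -0.953 -0.216
  outer loop
   vertex 3.0 1.4 2.3
   vertex 0.7 1.0 1.8
   vertex 3.9 2.1 0.1
  endloop
 endfacet
 facet normal -0.792 -0.308 0.528
  outer loop
   vertex 1.5 2.2 3.7
   vertex 1.1 3.4 3.8
   vertex 0.7 1.0 1.8
  endloop
 endfacet
 facet normal 0.034 -0.851 0.523
  outer loop
   vertex 1.5 2.2 3.7
   vertex 0.7 1.0 1.8
   vertex 3.0 1.4 2.3
  endloop
 endfacet
 facet normal 0.942 0.335 -0.004
  outer loop
   vertex 3.8 2.4 1.7
   vertex 3.9 2.1 0.1
   vertex 3.3 3.8 1.3
  endloop
 endfacet
 facet normal 0.815 -0.558 0.156
  outer loop
   vertex 3.8 2.4 1.7
   vertex 3.0 1.4 2.3
   vertex 3.9 2.1 0.1
  endloop
 endfacet
 facet normal 0.649 0.414 0.638
  outer loop
   vertex 3.8 2.4 1.7
   vertex 3.3 3.8 1.3
   vertex 1.1 3.4 3.8
  endloop
 endfacet
 facet normal 0.641 0.151 0.752
  outer loop
   vertex 3.8 2.4 1.7
   vertex 1.1 3.4 3.8
   vertex 1.5 2.2 3.7
  endloop
 endfacet
 facet normal 0.658 -0.077 0.749
  outer loop
   vertex 3.8 2.4 1.7
   vertex 1.5 2.2 3.7
   vertex 3.0 1.4 2.3
  endloop
 endfacet
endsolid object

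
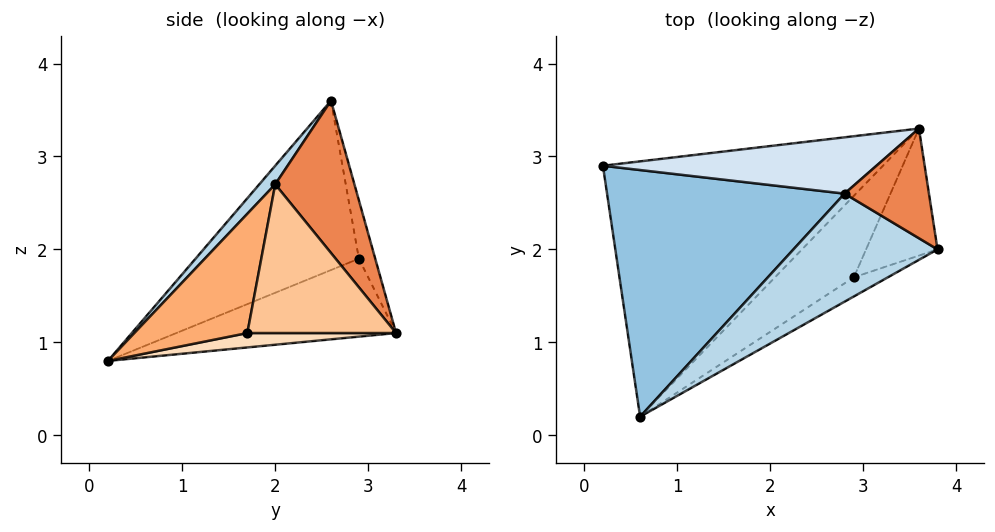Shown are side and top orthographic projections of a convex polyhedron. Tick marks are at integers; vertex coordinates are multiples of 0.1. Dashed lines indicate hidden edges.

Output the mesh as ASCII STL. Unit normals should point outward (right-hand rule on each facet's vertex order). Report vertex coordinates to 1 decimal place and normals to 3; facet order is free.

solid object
 facet normal -0.253 0.333 -0.909
  outer loop
   vertex 3.6 3.3 1.1
   vertex 0.6 0.2 0.8
   vertex 0.2 2.9 1.9
  endloop
 endfacet
 facet normal -0.536 -0.385 0.751
  outer loop
   vertex 2.8 2.6 3.6
   vertex 0.2 2.9 1.9
   vertex 0.6 0.2 0.8
  endloop
 endfacet
 facet normal 0.079 -0.787 0.612
  outer loop
   vertex 2.8 2.6 3.6
   vertex 0.6 0.2 0.8
   vertex 3.8 2.0 2.7
  endloop
 endfacet
 facet normal -0.054 0.966 0.253
  outer loop
   vertex 2.8 2.6 3.6
   vertex 3.6 3.3 1.1
   vertex 0.2 2.9 1.9
  endloop
 endfacet
 facet normal 0.706 0.590 0.391
  outer loop
   vertex 2.8 2.6 3.6
   vertex 3.8 2.0 2.7
   vertex 3.6 3.3 1.1
  endloop
 endfacet
 facet normal 0.554 -0.817 -0.158
  outer loop
   vertex 2.9 1.7 1.1
   vertex 3.8 2.0 2.7
   vertex 0.6 0.2 0.8
  endloop
 endfacet
 facet normal 0.839 -0.367 -0.403
  outer loop
   vertex 2.9 1.7 1.1
   vertex 3.6 3.3 1.1
   vertex 3.8 2.0 2.7
  endloop
 endfacet
 facet normal 0.179 -0.078 -0.981
  outer loop
   vertex 2.9 1.7 1.1
   vertex 0.6 0.2 0.8
   vertex 3.6 3.3 1.1
  endloop
 endfacet
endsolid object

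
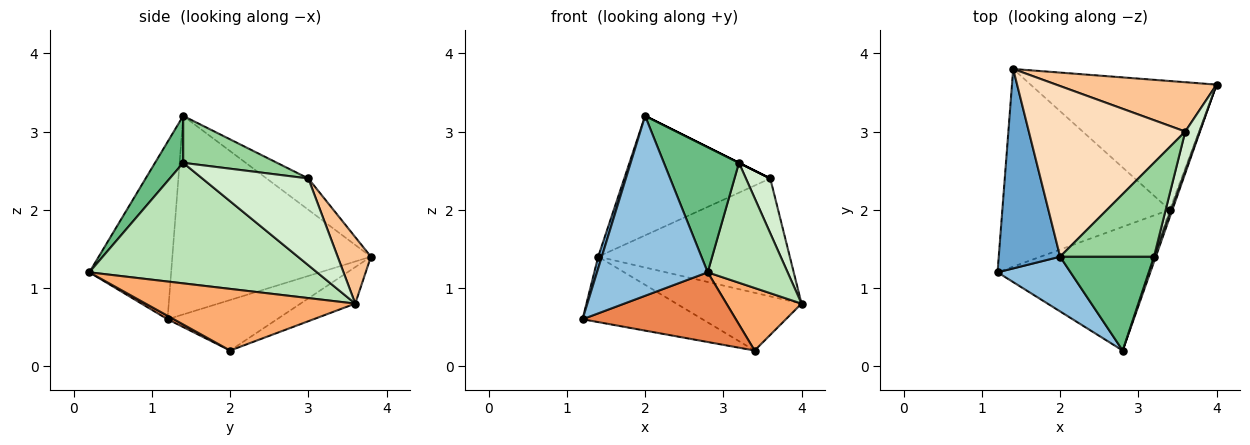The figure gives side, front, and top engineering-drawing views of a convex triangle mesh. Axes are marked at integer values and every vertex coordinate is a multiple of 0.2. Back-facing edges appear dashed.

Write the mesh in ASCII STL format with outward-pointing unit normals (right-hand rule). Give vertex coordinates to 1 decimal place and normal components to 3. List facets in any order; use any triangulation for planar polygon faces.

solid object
 facet normal -0.955 -0.017 0.295
  outer loop
   vertex 2.0 1.4 3.2
   vertex 1.4 3.8 1.4
   vertex 1.2 1.2 0.6
  endloop
 endfacet
 facet normal -0.577 -0.781 0.238
  outer loop
   vertex 2.8 0.2 1.2
   vertex 2.0 1.4 3.2
   vertex 1.2 1.2 0.6
  endloop
 endfacet
 facet normal -0.276 0.302 -0.913
  outer loop
   vertex 3.4 2.0 0.2
   vertex 1.2 1.2 0.6
   vertex 1.4 3.8 1.4
  endloop
 endfacet
 facet normal -0.176 0.403 -0.898
  outer loop
   vertex 3.4 2.0 0.2
   vertex 1.4 3.8 1.4
   vertex 4.0 3.6 0.8
  endloop
 endfacet
 facet normal 0.020 -0.491 -0.871
  outer loop
   vertex 3.4 2.0 0.2
   vertex 2.8 0.2 1.2
   vertex 1.2 1.2 0.6
  endloop
 endfacet
 facet normal 0.941 -0.337 -0.042
  outer loop
   vertex 3.4 2.0 0.2
   vertex 4.0 3.6 0.8
   vertex 2.8 0.2 1.2
  endloop
 endfacet
 facet normal 0.158 0.911 0.381
  outer loop
   vertex 3.6 3.0 2.4
   vertex 4.0 3.6 0.8
   vertex 1.4 3.8 1.4
  endloop
 endfacet
 facet normal -0.162 0.566 0.808
  outer loop
   vertex 3.6 3.0 2.4
   vertex 1.4 3.8 1.4
   vertex 2.0 1.4 3.2
  endloop
 endfacet
 facet normal 0.287 -0.766 0.575
  outer loop
   vertex 3.2 1.4 2.6
   vertex 2.0 1.4 3.2
   vertex 2.8 0.2 1.2
  endloop
 endfacet
 facet normal 0.447 0.000 0.894
  outer loop
   vertex 3.2 1.4 2.6
   vertex 3.6 3.0 2.4
   vertex 2.0 1.4 3.2
  endloop
 endfacet
 facet normal 0.943 -0.331 0.014
  outer loop
   vertex 3.2 1.4 2.6
   vertex 2.8 0.2 1.2
   vertex 4.0 3.6 0.8
  endloop
 endfacet
 facet normal 0.962 -0.221 0.158
  outer loop
   vertex 3.2 1.4 2.6
   vertex 4.0 3.6 0.8
   vertex 3.6 3.0 2.4
  endloop
 endfacet
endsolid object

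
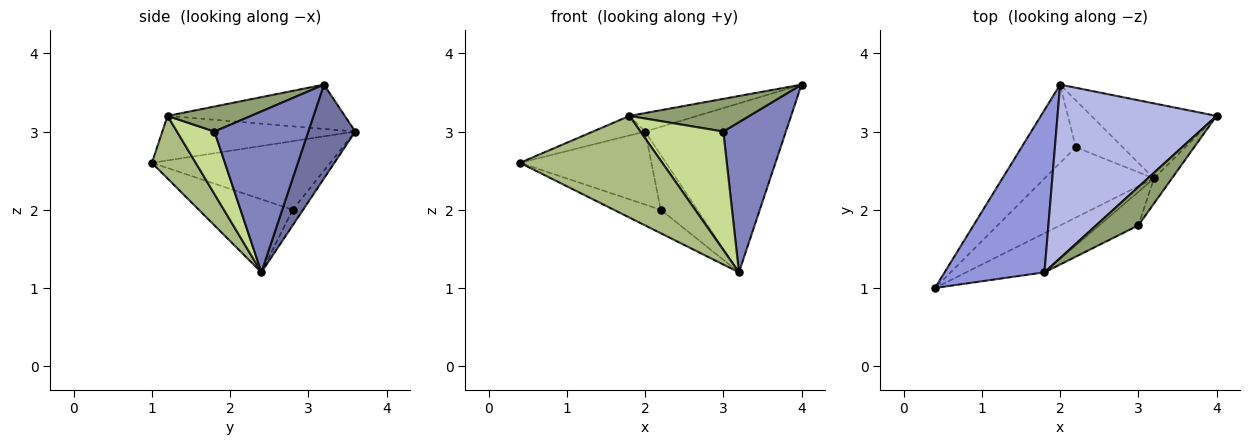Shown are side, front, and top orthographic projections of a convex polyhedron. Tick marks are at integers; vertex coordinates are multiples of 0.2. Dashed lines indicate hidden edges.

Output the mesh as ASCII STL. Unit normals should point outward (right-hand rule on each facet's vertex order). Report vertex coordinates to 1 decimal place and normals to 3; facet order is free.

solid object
 facet normal 0.291 0.874 -0.389
  outer loop
   vertex 3.2 2.4 1.2
   vertex 2.0 3.6 3.0
   vertex 4.0 3.2 3.6
  endloop
 endfacet
 facet normal 0.829 -0.552 -0.092
  outer loop
   vertex 3.0 1.8 3.0
   vertex 3.2 2.4 1.2
   vertex 4.0 3.2 3.6
  endloop
 endfacet
 facet normal -0.405 0.109 0.908
  outer loop
   vertex 1.8 1.2 3.2
   vertex 2.0 3.6 3.0
   vertex 0.4 1.0 2.6
  endloop
 endfacet
 facet normal -0.267 0.102 0.958
  outer loop
   vertex 1.8 1.2 3.2
   vertex 4.0 3.2 3.6
   vertex 2.0 3.6 3.0
  endloop
 endfacet
 facet normal 0.411 -0.591 0.694
  outer loop
   vertex 1.8 1.2 3.2
   vertex 3.0 1.8 3.0
   vertex 4.0 3.2 3.6
  endloop
 endfacet
 facet normal 0.276 -0.897 -0.345
  outer loop
   vertex 1.8 1.2 3.2
   vertex 0.4 1.0 2.6
   vertex 3.2 2.4 1.2
  endloop
 endfacet
 facet normal 0.399 -0.882 -0.250
  outer loop
   vertex 1.8 1.2 3.2
   vertex 3.2 2.4 1.2
   vertex 3.0 1.8 3.0
  endloop
 endfacet
 facet normal -0.679 0.501 -0.536
  outer loop
   vertex 2.2 2.8 2.0
   vertex 0.4 1.0 2.6
   vertex 2.0 3.6 3.0
  endloop
 endfacet
 facet normal -0.535 0.267 -0.802
  outer loop
   vertex 2.2 2.8 2.0
   vertex 3.2 2.4 1.2
   vertex 0.4 1.0 2.6
  endloop
 endfacet
 facet normal -0.212 0.742 -0.636
  outer loop
   vertex 2.2 2.8 2.0
   vertex 2.0 3.6 3.0
   vertex 3.2 2.4 1.2
  endloop
 endfacet
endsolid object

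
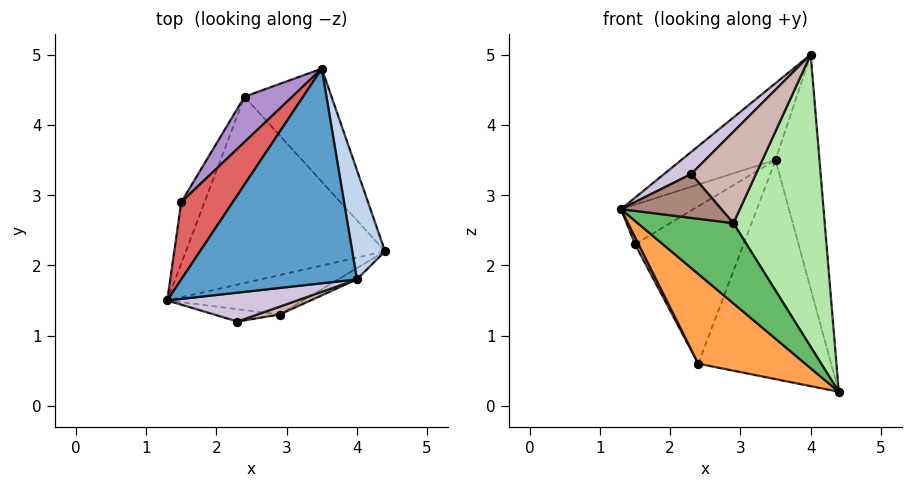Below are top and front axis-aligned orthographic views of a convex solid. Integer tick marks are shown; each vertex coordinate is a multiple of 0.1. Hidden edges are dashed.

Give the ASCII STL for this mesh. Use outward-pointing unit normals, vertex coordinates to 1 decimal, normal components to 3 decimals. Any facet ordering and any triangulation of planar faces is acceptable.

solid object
 facet normal -0.627 0.262 0.734
  outer loop
   vertex 4.0 1.8 5.0
   vertex 3.5 4.8 3.5
   vertex 1.3 1.5 2.8
  endloop
 endfacet
 facet normal 0.972 0.211 0.099
  outer loop
   vertex 4.0 1.8 5.0
   vertex 4.4 2.2 0.2
   vertex 3.5 4.8 3.5
  endloop
 endfacet
 facet normal -0.549 -0.363 -0.753
  outer loop
   vertex 2.4 4.4 0.6
   vertex 4.4 2.2 0.2
   vertex 1.3 1.5 2.8
  endloop
 endfacet
 facet normal 0.663 0.665 -0.343
  outer loop
   vertex 2.4 4.4 0.6
   vertex 3.5 4.8 3.5
   vertex 4.4 2.2 0.2
  endloop
 endfacet
 facet normal -0.165 -0.885 -0.435
  outer loop
   vertex 2.9 1.3 2.6
   vertex 1.3 1.5 2.8
   vertex 4.4 2.2 0.2
  endloop
 endfacet
 facet normal 0.474 -0.880 -0.034
  outer loop
   vertex 2.9 1.3 2.6
   vertex 4.4 2.2 0.2
   vertex 4.0 1.8 5.0
  endloop
 endfacet
 facet normal -0.695 0.328 0.640
  outer loop
   vertex 1.5 2.9 2.3
   vertex 1.3 1.5 2.8
   vertex 3.5 4.8 3.5
  endloop
 endfacet
 facet normal -0.860 -0.058 -0.507
  outer loop
   vertex 1.5 2.9 2.3
   vertex 2.4 4.4 0.6
   vertex 1.3 1.5 2.8
  endloop
 endfacet
 facet normal -0.733 0.653 0.188
  outer loop
   vertex 1.5 2.9 2.3
   vertex 3.5 4.8 3.5
   vertex 2.4 4.4 0.6
  endloop
 endfacet
 facet normal -0.501 -0.526 0.687
  outer loop
   vertex 2.3 1.2 3.3
   vertex 4.0 1.8 5.0
   vertex 1.3 1.5 2.8
  endloop
 endfacet
 facet normal -0.152 -0.952 -0.266
  outer loop
   vertex 2.3 1.2 3.3
   vertex 1.3 1.5 2.8
   vertex 2.9 1.3 2.6
  endloop
 endfacet
 facet normal 0.257 -0.963 0.083
  outer loop
   vertex 2.3 1.2 3.3
   vertex 2.9 1.3 2.6
   vertex 4.0 1.8 5.0
  endloop
 endfacet
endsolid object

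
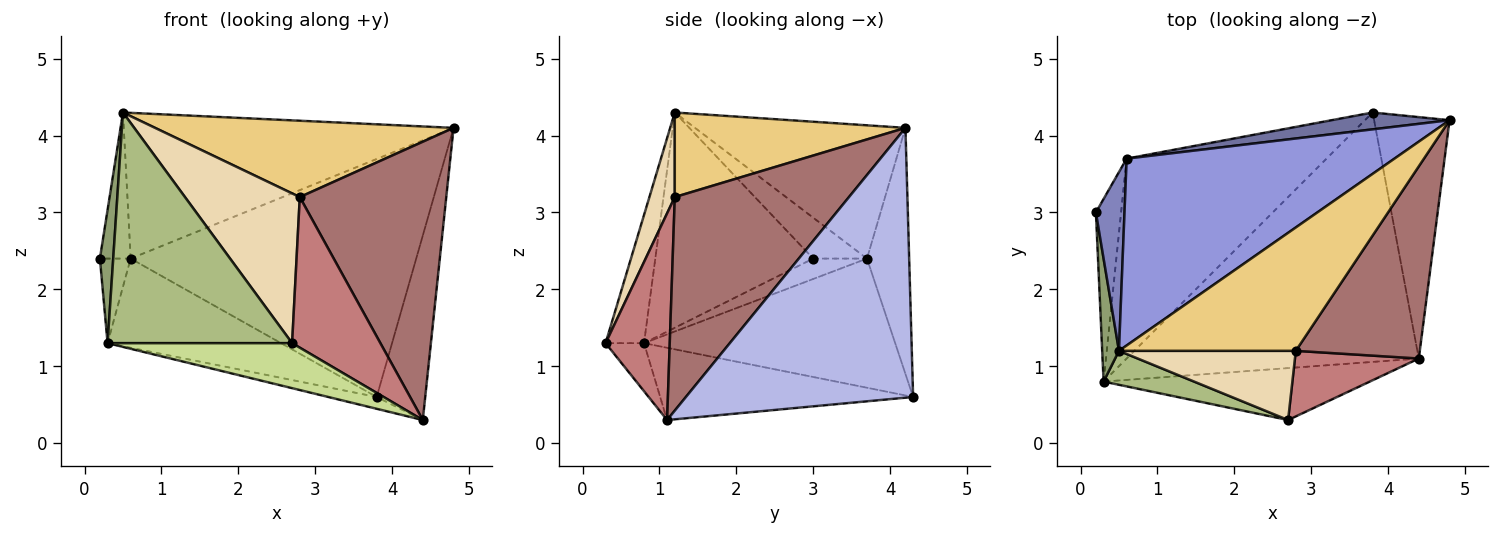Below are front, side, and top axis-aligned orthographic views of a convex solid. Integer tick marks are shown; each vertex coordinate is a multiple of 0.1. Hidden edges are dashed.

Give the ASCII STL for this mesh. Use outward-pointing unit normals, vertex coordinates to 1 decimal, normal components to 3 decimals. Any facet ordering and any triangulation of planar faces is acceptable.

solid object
 facet normal -0.146 0.987 0.070
  outer loop
   vertex 0.6 3.7 2.4
   vertex 4.8 4.2 4.1
   vertex 3.8 4.3 0.6
  endloop
 endfacet
 facet normal -0.742 0.424 0.519
  outer loop
   vertex 0.6 3.7 2.4
   vertex 0.2 3.0 2.4
   vertex 0.5 1.2 4.3
  endloop
 endfacet
 facet normal -0.365 0.572 0.734
  outer loop
   vertex 0.6 3.7 2.4
   vertex 0.5 1.2 4.3
   vertex 4.8 4.2 4.1
  endloop
 endfacet
 facet normal 0.943 0.202 -0.264
  outer loop
   vertex 4.4 1.1 0.3
   vertex 3.8 4.3 0.6
   vertex 4.8 4.2 4.1
  endloop
 endfacet
 facet normal -0.993 -0.084 0.077
  outer loop
   vertex 0.3 0.8 1.3
   vertex 0.5 1.2 4.3
   vertex 0.2 3.0 2.4
  endloop
 endfacet
 facet normal -0.202 -0.969 0.143
  outer loop
   vertex 0.3 0.8 1.3
   vertex 2.7 0.3 1.3
   vertex 0.5 1.2 4.3
  endloop
 endfacet
 facet normal -0.135 -0.649 -0.749
  outer loop
   vertex 0.3 0.8 1.3
   vertex 4.4 1.1 0.3
   vertex 2.7 0.3 1.3
  endloop
 endfacet
 facet normal -0.240 0.046 -0.970
  outer loop
   vertex 0.3 0.8 1.3
   vertex 3.8 4.3 0.6
   vertex 4.4 1.1 0.3
  endloop
 endfacet
 facet normal -0.592 0.339 -0.731
  outer loop
   vertex 0.3 0.8 1.3
   vertex 0.2 3.0 2.4
   vertex 0.6 3.7 2.4
  endloop
 endfacet
 facet normal -0.508 0.351 -0.787
  outer loop
   vertex 0.3 0.8 1.3
   vertex 0.6 3.7 2.4
   vertex 3.8 4.3 0.6
  endloop
 endfacet
 facet normal 0.377 -0.487 0.788
  outer loop
   vertex 2.8 1.2 3.2
   vertex 4.8 4.2 4.1
   vertex 0.5 1.2 4.3
  endloop
 endfacet
 facet normal 0.197 -0.890 0.411
  outer loop
   vertex 2.8 1.2 3.2
   vertex 0.5 1.2 4.3
   vertex 2.7 0.3 1.3
  endloop
 endfacet
 facet normal 0.699 -0.588 0.406
  outer loop
   vertex 2.8 1.2 3.2
   vertex 4.4 1.1 0.3
   vertex 4.8 4.2 4.1
  endloop
 endfacet
 facet normal 0.554 -0.763 0.332
  outer loop
   vertex 2.8 1.2 3.2
   vertex 2.7 0.3 1.3
   vertex 4.4 1.1 0.3
  endloop
 endfacet
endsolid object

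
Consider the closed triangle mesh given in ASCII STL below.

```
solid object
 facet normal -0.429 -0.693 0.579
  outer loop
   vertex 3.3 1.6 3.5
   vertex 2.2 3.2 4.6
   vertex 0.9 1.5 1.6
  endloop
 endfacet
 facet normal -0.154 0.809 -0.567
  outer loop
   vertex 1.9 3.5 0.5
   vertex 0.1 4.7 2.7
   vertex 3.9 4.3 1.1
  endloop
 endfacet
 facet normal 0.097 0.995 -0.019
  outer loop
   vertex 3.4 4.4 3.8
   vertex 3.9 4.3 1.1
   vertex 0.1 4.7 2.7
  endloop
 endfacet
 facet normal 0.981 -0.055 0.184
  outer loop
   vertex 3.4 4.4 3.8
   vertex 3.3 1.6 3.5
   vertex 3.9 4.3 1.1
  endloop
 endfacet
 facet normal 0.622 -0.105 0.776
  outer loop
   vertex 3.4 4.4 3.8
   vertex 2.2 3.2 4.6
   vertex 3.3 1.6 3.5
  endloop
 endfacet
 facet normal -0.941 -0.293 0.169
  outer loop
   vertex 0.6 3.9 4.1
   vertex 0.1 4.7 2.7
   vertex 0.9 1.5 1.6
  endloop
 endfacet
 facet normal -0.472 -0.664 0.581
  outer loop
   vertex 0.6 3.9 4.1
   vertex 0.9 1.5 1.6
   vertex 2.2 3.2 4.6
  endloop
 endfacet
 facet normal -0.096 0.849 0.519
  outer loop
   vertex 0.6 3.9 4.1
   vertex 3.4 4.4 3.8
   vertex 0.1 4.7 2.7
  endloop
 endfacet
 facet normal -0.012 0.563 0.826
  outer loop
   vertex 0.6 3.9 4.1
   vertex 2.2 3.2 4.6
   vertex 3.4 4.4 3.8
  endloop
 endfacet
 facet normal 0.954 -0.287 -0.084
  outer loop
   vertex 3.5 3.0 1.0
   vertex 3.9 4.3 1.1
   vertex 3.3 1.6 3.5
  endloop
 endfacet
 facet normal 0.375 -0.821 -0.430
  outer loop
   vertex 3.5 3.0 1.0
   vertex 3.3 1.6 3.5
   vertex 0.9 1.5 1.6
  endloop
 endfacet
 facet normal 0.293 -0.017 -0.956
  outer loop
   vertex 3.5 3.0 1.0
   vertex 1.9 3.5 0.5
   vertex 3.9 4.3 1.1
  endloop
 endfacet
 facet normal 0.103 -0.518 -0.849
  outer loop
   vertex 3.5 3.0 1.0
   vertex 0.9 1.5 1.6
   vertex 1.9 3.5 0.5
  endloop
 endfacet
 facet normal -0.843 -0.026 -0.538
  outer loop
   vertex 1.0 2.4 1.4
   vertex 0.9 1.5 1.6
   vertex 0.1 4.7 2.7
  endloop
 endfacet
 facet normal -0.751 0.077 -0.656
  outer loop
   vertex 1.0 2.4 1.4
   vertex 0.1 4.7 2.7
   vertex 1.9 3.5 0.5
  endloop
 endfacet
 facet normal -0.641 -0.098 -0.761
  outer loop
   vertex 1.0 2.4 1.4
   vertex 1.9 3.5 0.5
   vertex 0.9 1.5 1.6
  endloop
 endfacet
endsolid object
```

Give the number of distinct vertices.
10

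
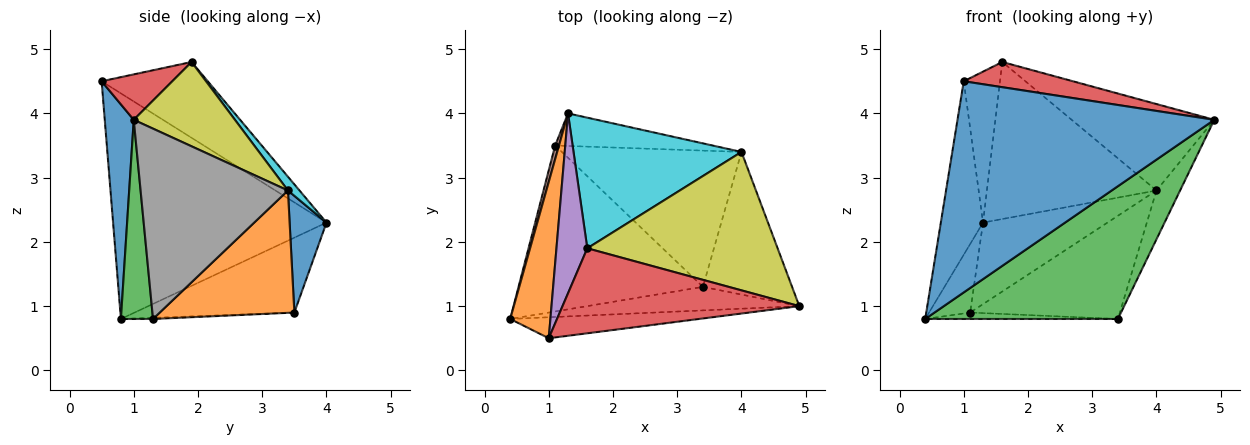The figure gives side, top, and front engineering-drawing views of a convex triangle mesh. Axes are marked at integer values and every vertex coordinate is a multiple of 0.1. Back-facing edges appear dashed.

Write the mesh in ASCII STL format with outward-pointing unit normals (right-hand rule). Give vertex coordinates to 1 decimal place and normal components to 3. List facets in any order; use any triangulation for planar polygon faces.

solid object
 facet normal 0.112 -0.989 -0.098
  outer loop
   vertex 1.0 0.5 4.5
   vertex 0.4 0.8 0.8
   vertex 4.9 1.0 3.9
  endloop
 endfacet
 facet normal -0.966 0.191 0.172
  outer loop
   vertex 1.0 0.5 4.5
   vertex 1.3 4.0 2.3
   vertex 0.4 0.8 0.8
  endloop
 endfacet
 facet normal 0.162 -0.972 -0.172
  outer loop
   vertex 3.4 1.3 0.8
   vertex 4.9 1.0 3.9
   vertex 0.4 0.8 0.8
  endloop
 endfacet
 facet normal 0.181 -0.280 0.943
  outer loop
   vertex 1.6 1.9 4.8
   vertex 1.0 0.5 4.5
   vertex 4.9 1.0 3.9
  endloop
 endfacet
 facet normal -0.883 0.302 0.359
  outer loop
   vertex 1.6 1.9 4.8
   vertex 1.3 4.0 2.3
   vertex 1.0 0.5 4.5
  endloop
 endfacet
 facet normal -0.967 0.249 0.049
  outer loop
   vertex 1.1 3.5 0.9
   vertex 0.4 0.8 0.8
   vertex 1.3 4.0 2.3
  endloop
 endfacet
 facet normal -0.006 0.039 -0.999
  outer loop
   vertex 1.1 3.5 0.9
   vertex 3.4 1.3 0.8
   vertex 0.4 0.8 0.8
  endloop
 endfacet
 facet normal 0.896 0.144 -0.420
  outer loop
   vertex 4.0 3.4 2.8
   vertex 4.9 1.0 3.9
   vertex 3.4 1.3 0.8
  endloop
 endfacet
 facet normal 0.352 0.496 0.794
  outer loop
   vertex 4.0 3.4 2.8
   vertex 1.6 1.9 4.8
   vertex 4.9 1.0 3.9
  endloop
 endfacet
 facet normal 0.052 0.768 0.639
  outer loop
   vertex 4.0 3.4 2.8
   vertex 1.3 4.0 2.3
   vertex 1.6 1.9 4.8
  endloop
 endfacet
 facet normal 0.265 0.895 -0.358
  outer loop
   vertex 4.0 3.4 2.8
   vertex 1.1 3.5 0.9
   vertex 1.3 4.0 2.3
  endloop
 endfacet
 facet normal 0.477 0.531 -0.700
  outer loop
   vertex 4.0 3.4 2.8
   vertex 3.4 1.3 0.8
   vertex 1.1 3.5 0.9
  endloop
 endfacet
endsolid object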